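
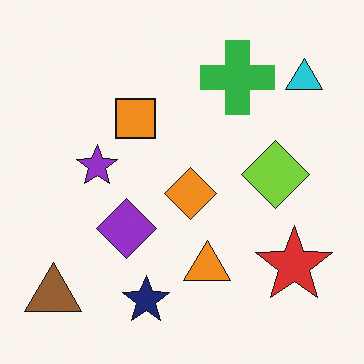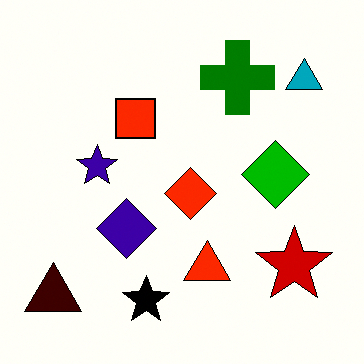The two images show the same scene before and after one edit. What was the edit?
This is the original image given much higher contrast.

Tones are pushed away from mid-grey across the whole image — a global contrast change.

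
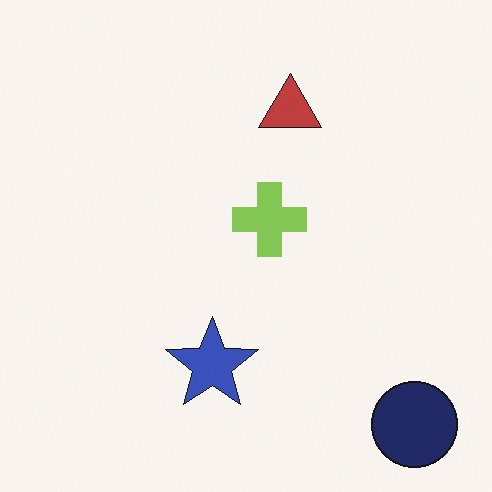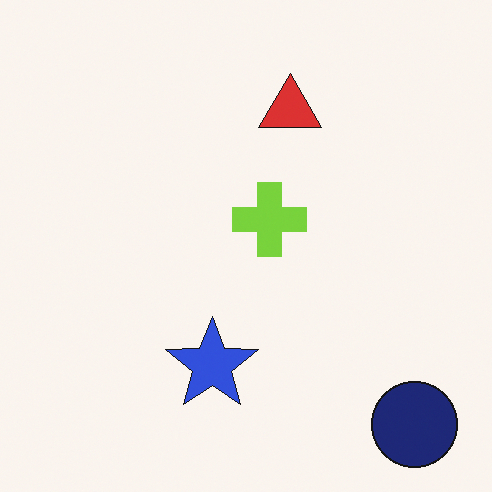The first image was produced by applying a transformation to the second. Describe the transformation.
It was slightly desaturated.

All colors are more muted and greyish — a global saturation change.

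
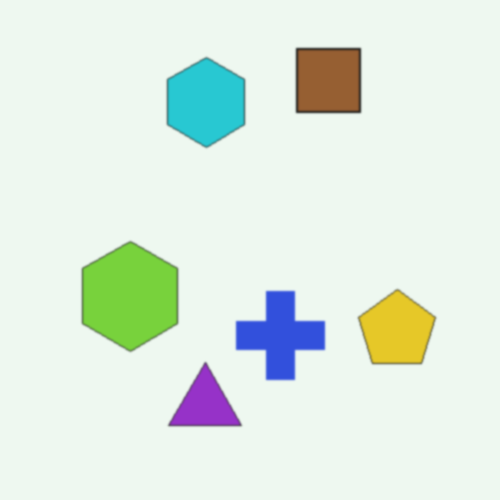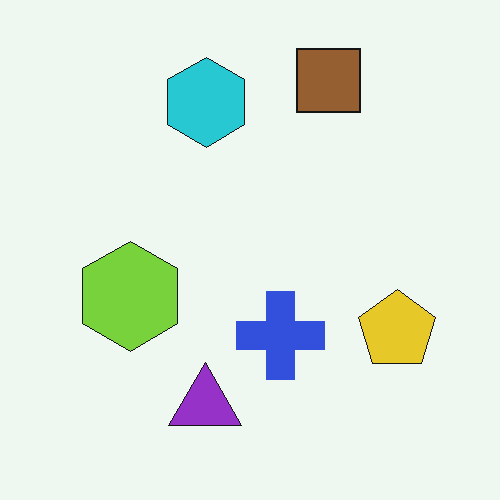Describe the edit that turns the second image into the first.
Given a subtle gaussian blur.

Shape edges and outlines are uniformly softened across the whole image.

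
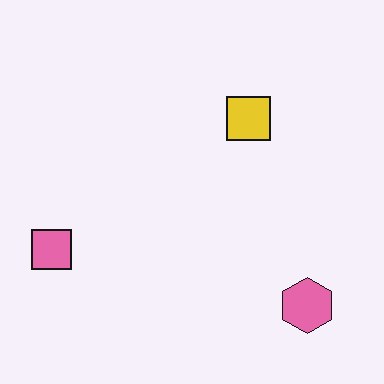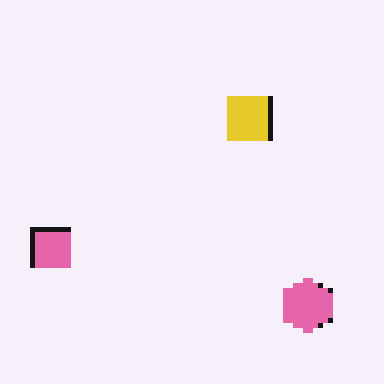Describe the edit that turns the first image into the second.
It was mildly pixelated.

Shapes are reduced to large square blocks; fine edges and outlines are lost — a downscale-then-upscale (mosaic) effect.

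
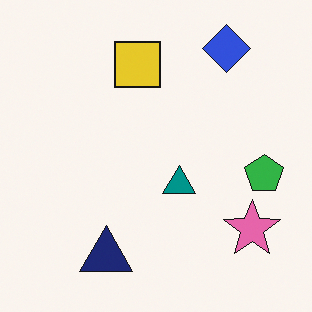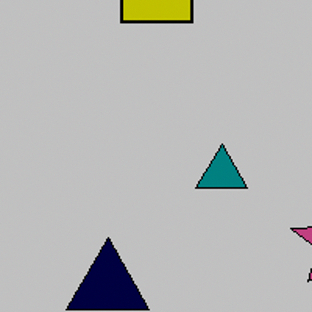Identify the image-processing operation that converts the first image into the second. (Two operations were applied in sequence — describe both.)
It was aggressively posterized, then cropped slightly and scaled back up.

Each flat color has snapped to a coarser quantized level — most visibly, the near-white background has dropped to a flat grey. The visible shapes are larger and the field of view is narrower; shapes near the original edges may be partly or wholly outside the frame — a crop-and-rescale.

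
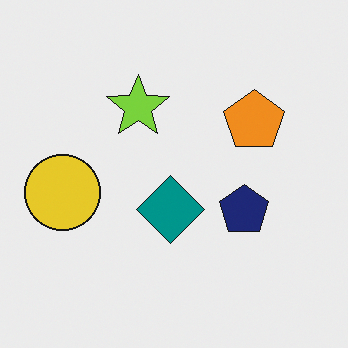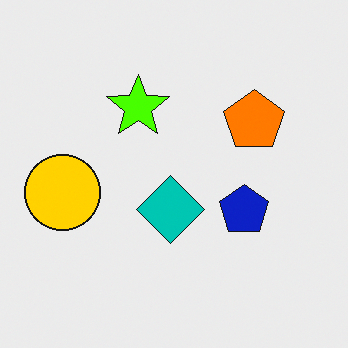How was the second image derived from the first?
This is the original image heavily oversaturated.

All colors are more vivid — a global saturation change.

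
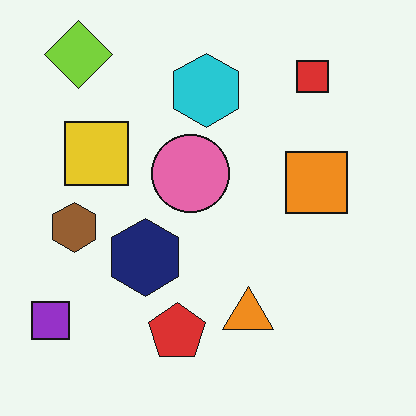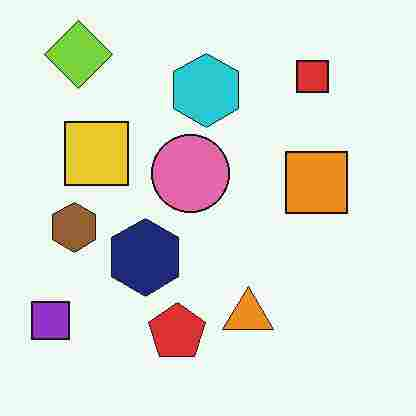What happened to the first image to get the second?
The transformation is: heavily JPEG-compressed with obvious blocking artifacts.

Blocky 8×8 compression artifacts appear around shape edges and the flat background shows ringing — characteristic JPEG degradation.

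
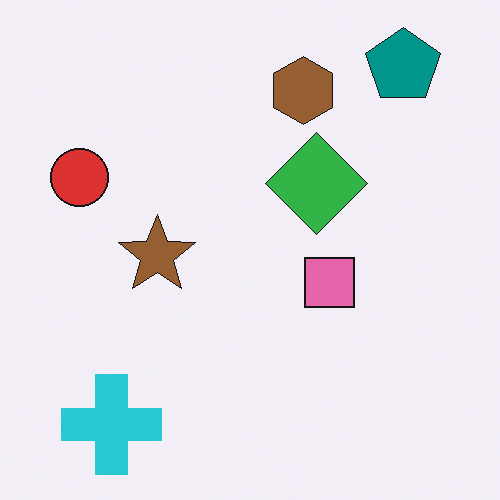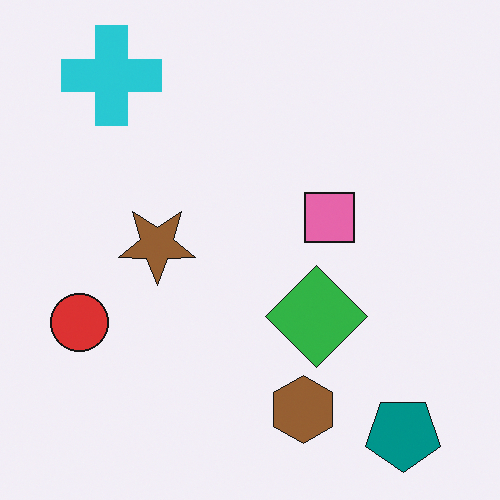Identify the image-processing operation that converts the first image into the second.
This is the original image flipped vertically (top ↔ bottom).

The teal pentagon is in the top-right of the first image and the bottom-right of the second — shapes on opposite sides of the horizontal midline have swapped in a mirror flip.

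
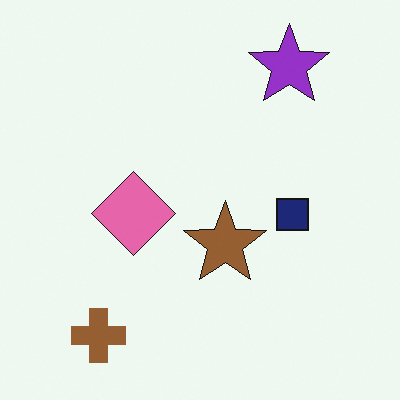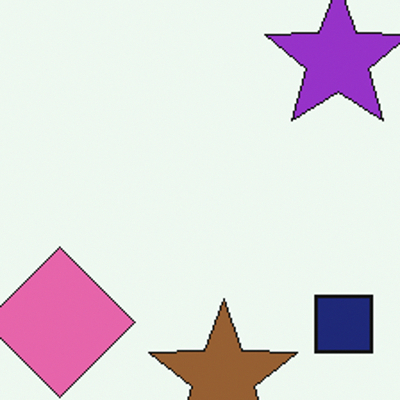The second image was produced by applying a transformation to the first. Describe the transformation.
Cropped tightly and scaled back up.

The visible shapes are larger and the field of view is narrower; shapes near the original edges may be partly or wholly outside the frame — a crop-and-rescale.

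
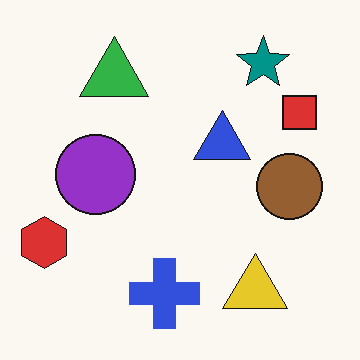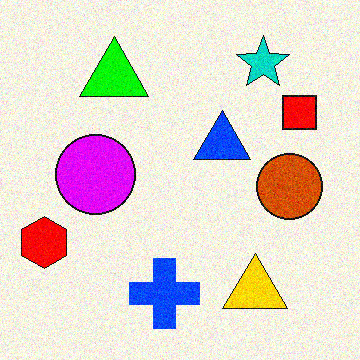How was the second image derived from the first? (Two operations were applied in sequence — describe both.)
The image was made much more vivid (saturation change), then degraded with moderate additive noise.

All colors are more vivid — a global saturation change. Random speckle covers the whole image, including the flat background.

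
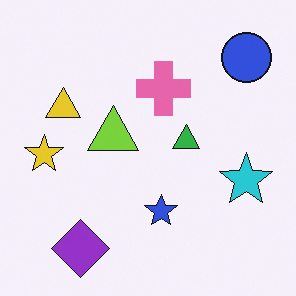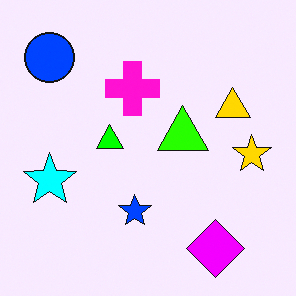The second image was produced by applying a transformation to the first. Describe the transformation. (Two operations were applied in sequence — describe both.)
It was heavily oversaturated, then flipped horizontally (left ↔ right).

All colors are more vivid — a global saturation change. The yellow star is in the left of the first image and the right of the second — shapes on opposite sides of the vertical midline have swapped in a mirror flip.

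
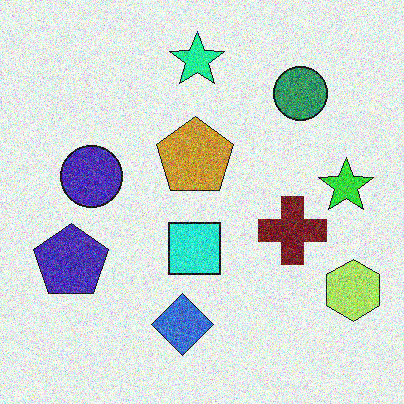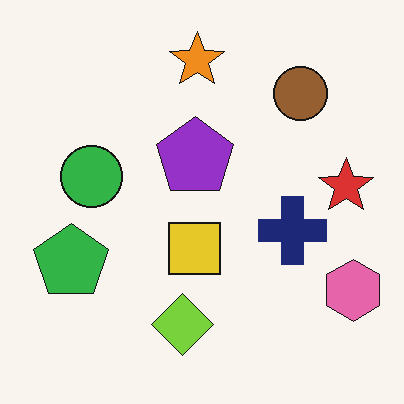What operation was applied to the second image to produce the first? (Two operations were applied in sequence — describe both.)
The image was hue-shifted through roughly a third of the color wheel, then degraded with a thick layer of grain.

Every shape's color has rotated by the same amount around the hue wheel — a uniform hue shift. Random speckle covers the whole image, including the flat background.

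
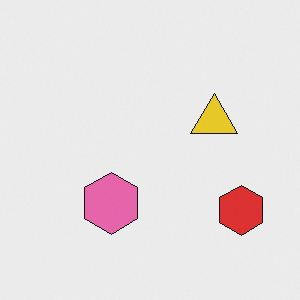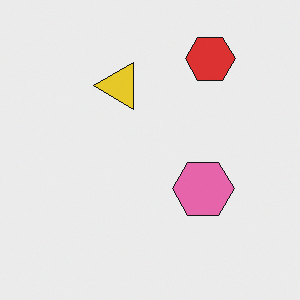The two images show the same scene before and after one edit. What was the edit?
It was rotated 90° counter-clockwise.

The red hexagon sits in the bottom-right of the first image and the top-right of the second — consistent with a whole-image 90° counter-clockwise rotation.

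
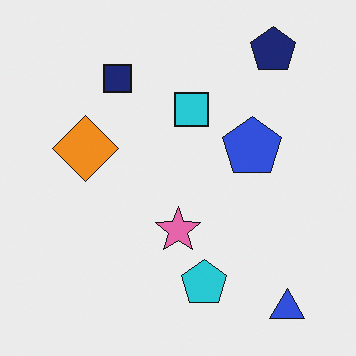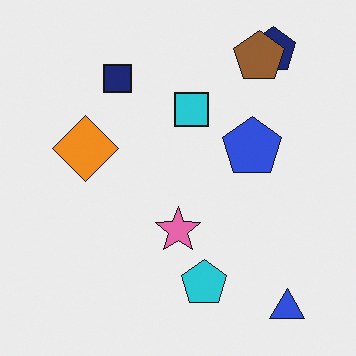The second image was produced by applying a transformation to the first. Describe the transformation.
The image was overlaid with an additional brown pentagon.

A brown pentagon appears in the second image that is absent from the first.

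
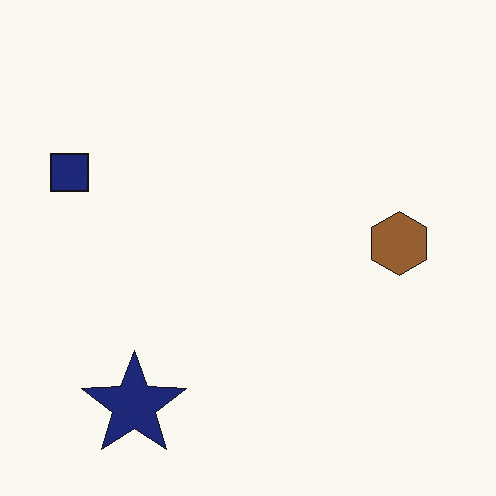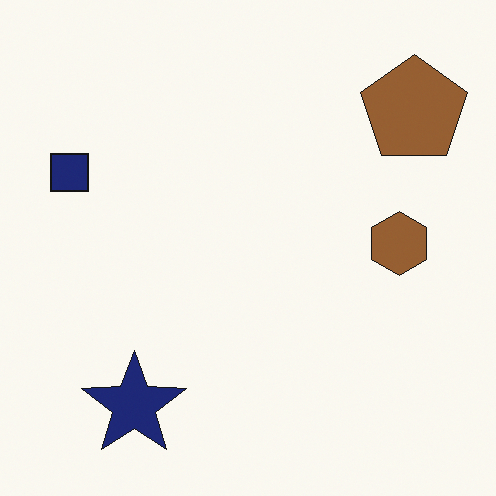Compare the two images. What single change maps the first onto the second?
The transformation is: overlaid with an additional brown pentagon.

A brown pentagon appears in the second image that is absent from the first.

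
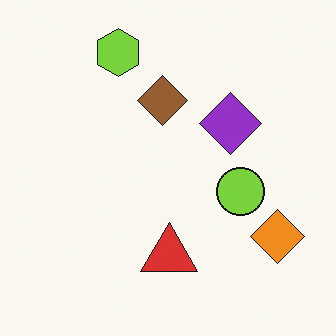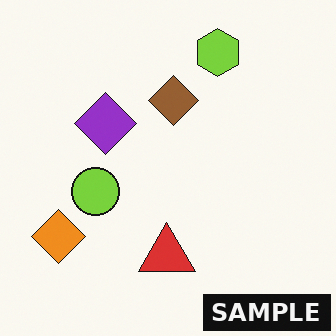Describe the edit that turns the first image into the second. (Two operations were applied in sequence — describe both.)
The image was flipped horizontally (left ↔ right), then watermarked with the text "SAMPLE" in the lower-right corner.

The orange diamond is in the bottom-right of the first image and the bottom-left of the second — shapes on opposite sides of the vertical midline have swapped in a mirror flip. A dark label reading "SAMPLE" appears in the lower-right corner.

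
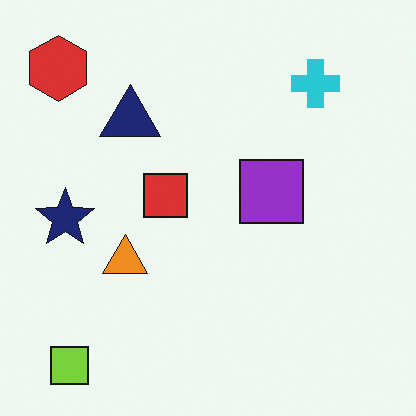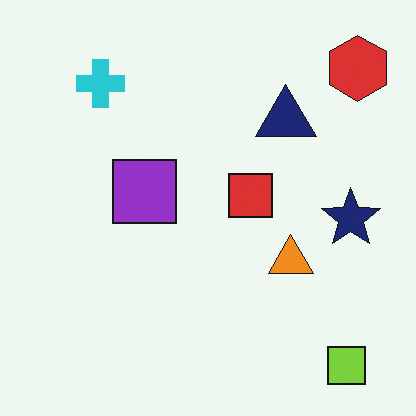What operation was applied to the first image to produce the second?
The image was flipped horizontally (left ↔ right).

The red hexagon is in the top-left of the first image and the top-right of the second — shapes on opposite sides of the vertical midline have swapped in a mirror flip.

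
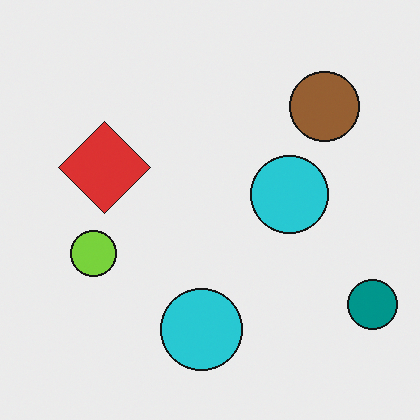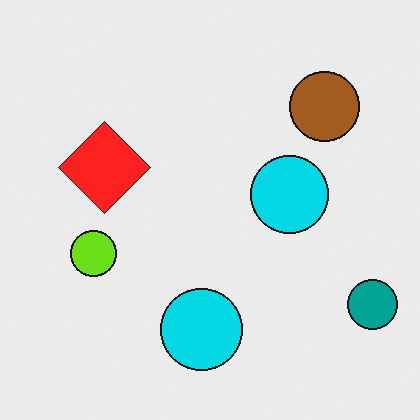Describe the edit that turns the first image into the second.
The second image is the first slightly oversaturated.

All colors are more vivid — a global saturation change.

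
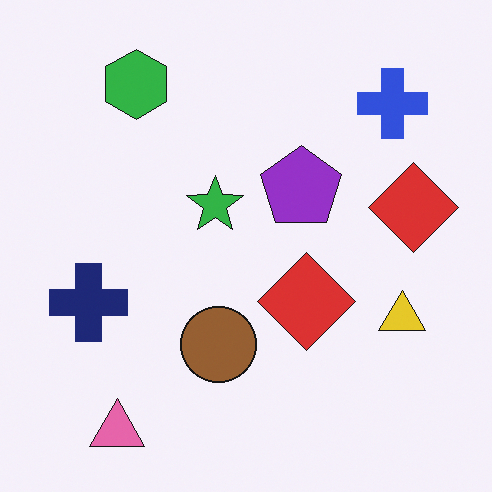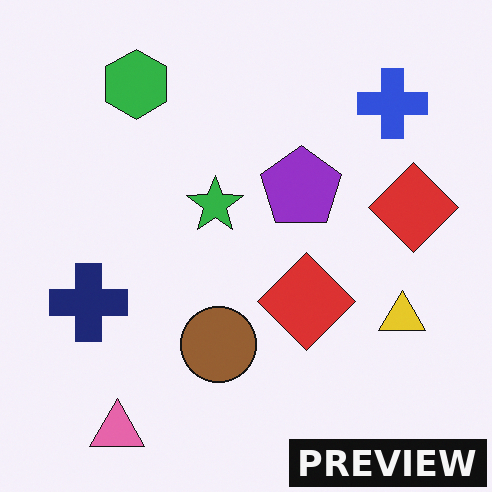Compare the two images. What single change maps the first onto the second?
The image was watermarked with the text "PREVIEW" in the lower-right corner.

A dark label reading "PREVIEW" appears in the lower-right corner.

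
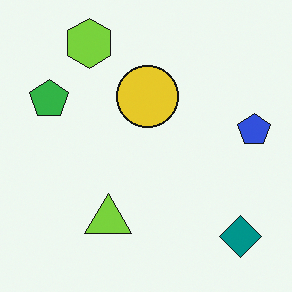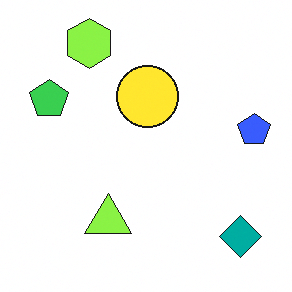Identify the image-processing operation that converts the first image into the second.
The image was slightly brightened.

Every pixel — background and shapes alike — is uniformly brightened.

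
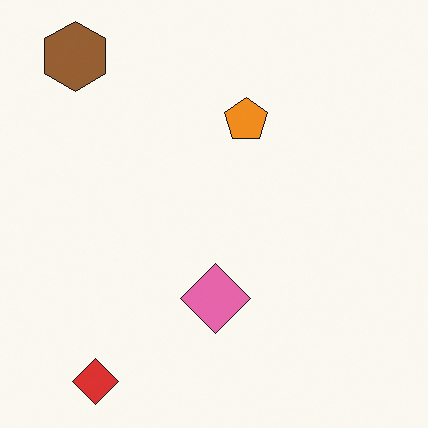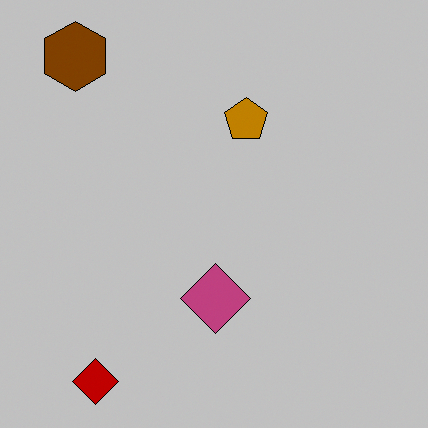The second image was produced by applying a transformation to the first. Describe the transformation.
This is the original image heavily posterized to just a handful of flat colors.

Each flat color has snapped to a coarser quantized level — most visibly, the near-white background has dropped to a flat grey.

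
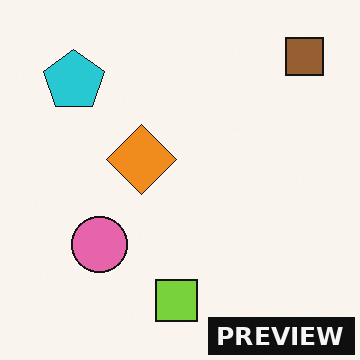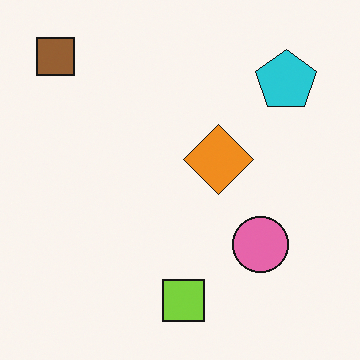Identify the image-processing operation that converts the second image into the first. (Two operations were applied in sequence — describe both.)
The first image is the second flipped horizontally (left ↔ right), then watermarked with the text "PREVIEW" in the lower-right corner.

The brown square is in the top-left of the second image and the top-right of the first — shapes on opposite sides of the vertical midline have swapped in a mirror flip. A dark label reading "PREVIEW" appears in the lower-right corner.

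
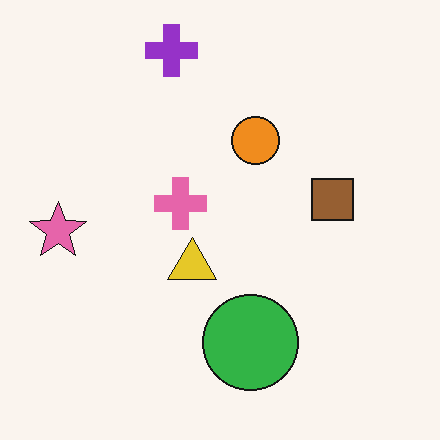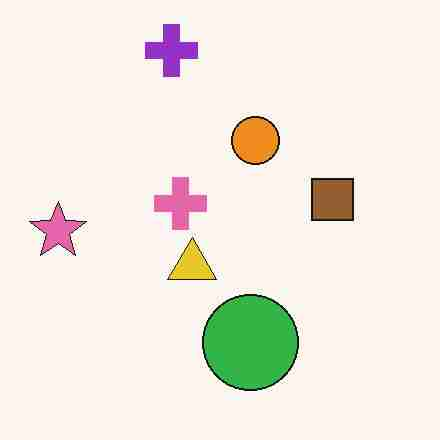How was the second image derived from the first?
This is the original image degraded with heavy JPEG compression.

Blocky 8×8 compression artifacts appear around shape edges and the flat background shows ringing — characteristic JPEG degradation.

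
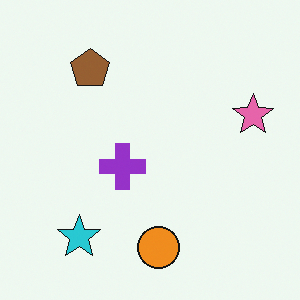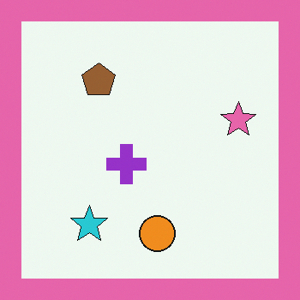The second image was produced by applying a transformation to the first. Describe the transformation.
The transformation is: framed with a pink border.

A solid pink frame runs around the edge of the second image, with the content slightly shrunk inside it.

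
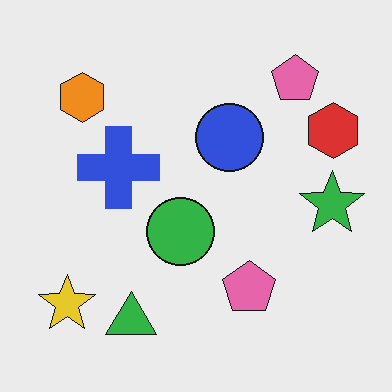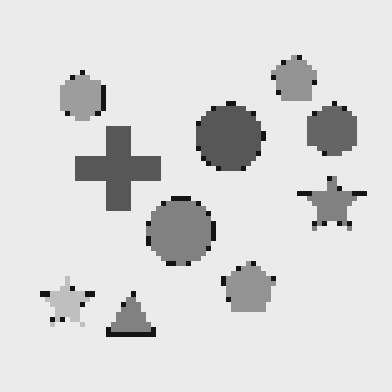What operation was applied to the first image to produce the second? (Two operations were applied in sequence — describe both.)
It was mildly pixelated, then converted to grayscale.

Shapes are reduced to large square blocks; fine edges and outlines are lost — a downscale-then-upscale (mosaic) effect. All color is removed — every shape is now a shade of grey.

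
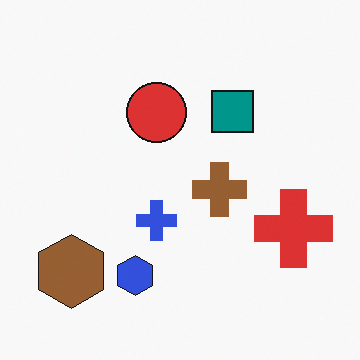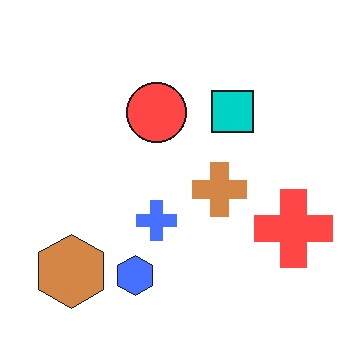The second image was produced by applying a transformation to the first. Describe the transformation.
This is the original image brightened a lot.

Every pixel — background and shapes alike — is uniformly brightened.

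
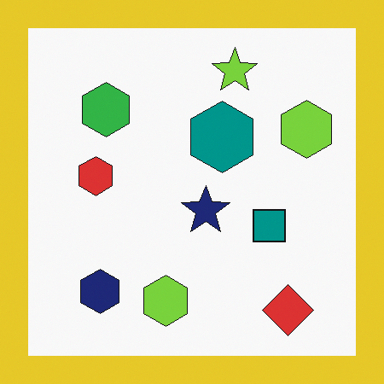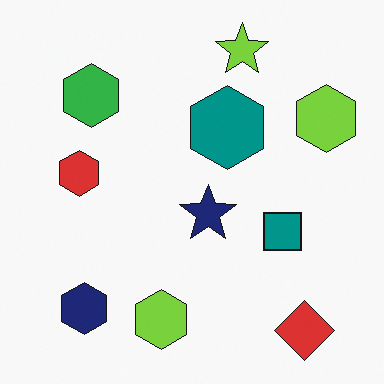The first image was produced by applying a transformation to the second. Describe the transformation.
The first image is the second framed with a yellow border.

A solid yellow frame runs around the edge of the first image, with the content slightly shrunk inside it.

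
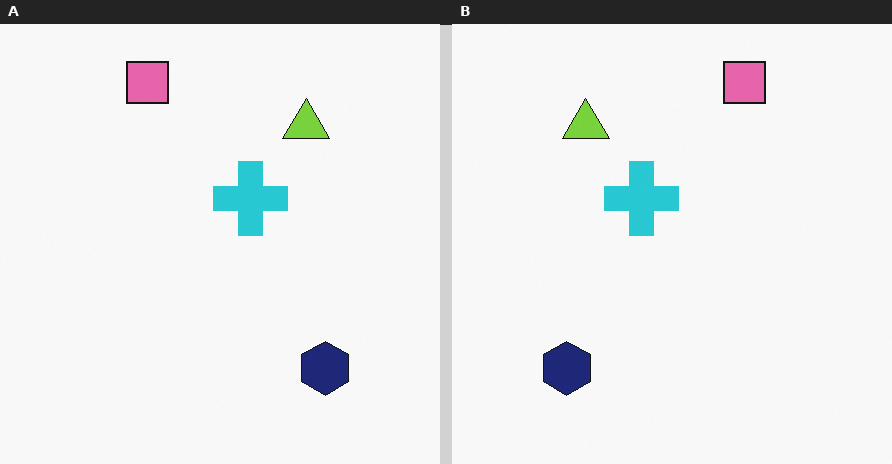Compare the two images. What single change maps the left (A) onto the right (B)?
It was flipped horizontally (left ↔ right).

The navy hexagon is in the bottom-right of the left (A) image and the bottom-left of the right (B) — shapes on opposite sides of the vertical midline have swapped in a mirror flip.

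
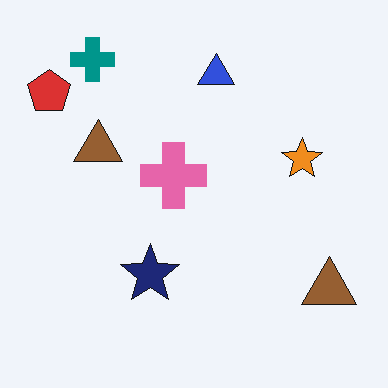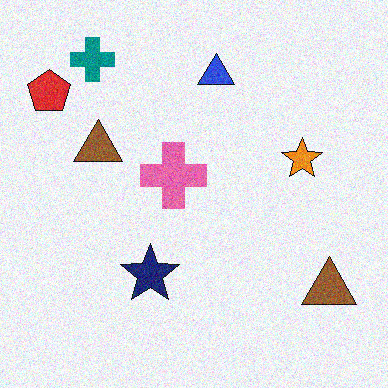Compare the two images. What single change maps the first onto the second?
The image was degraded with moderate additive noise.

Random speckle covers the whole image, including the flat background.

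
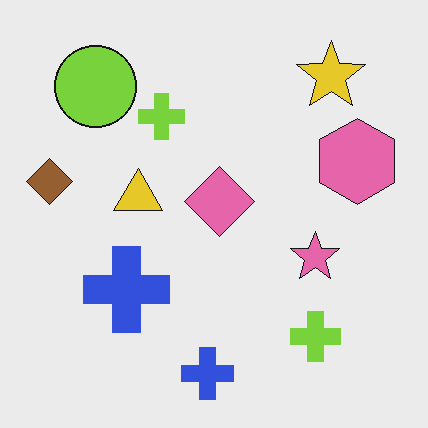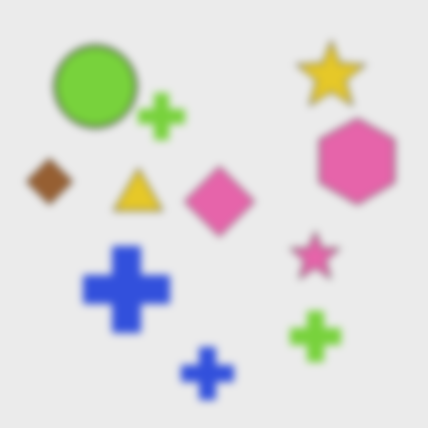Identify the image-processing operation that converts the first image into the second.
The second image is the first noticeably gaussian-blurred.

Shape edges and outlines are uniformly softened across the whole image.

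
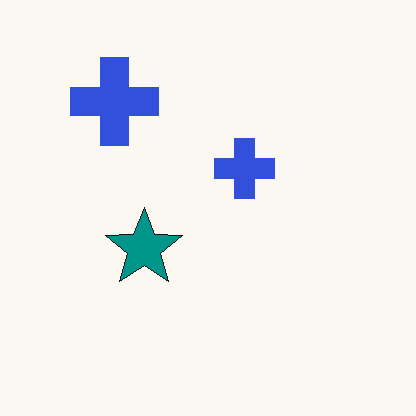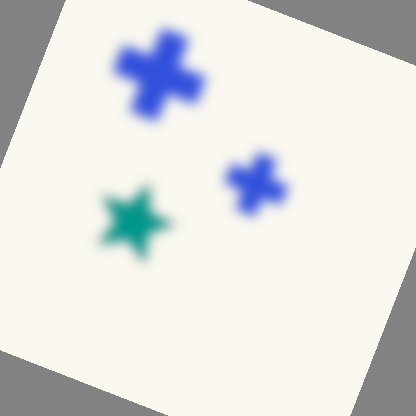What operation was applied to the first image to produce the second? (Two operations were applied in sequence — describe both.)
The image was heavily blurred, then rotated clockwise by a moderate amount.

Shape edges and outlines are uniformly softened across the whole image. Every shape is tilted by the same angle and the image corners show triangular fill wedges — a whole-image rotation by a non-right angle.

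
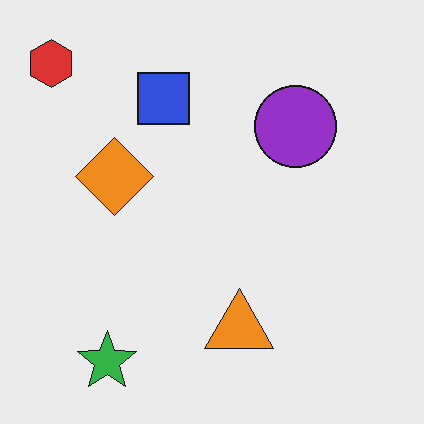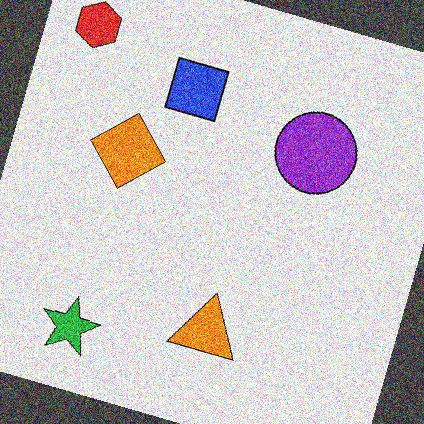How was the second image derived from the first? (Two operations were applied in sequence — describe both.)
The image was rotated clockwise by a moderate amount, then degraded with strong gaussian noise.

Every shape is tilted by the same angle and the image corners show triangular fill wedges — a whole-image rotation by a non-right angle. Random speckle covers the whole image, including the flat background.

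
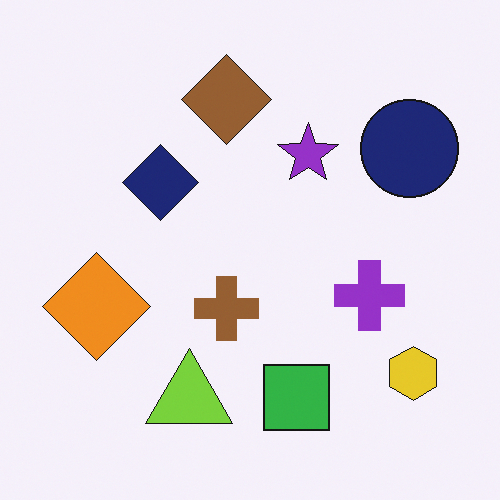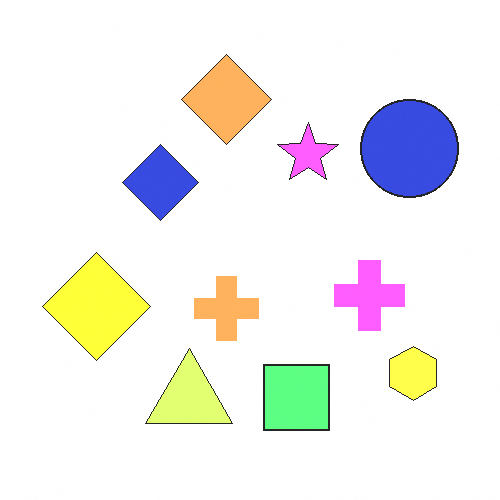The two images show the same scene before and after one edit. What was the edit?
The second image is the first brightened a lot.

Every pixel — background and shapes alike — is uniformly brightened.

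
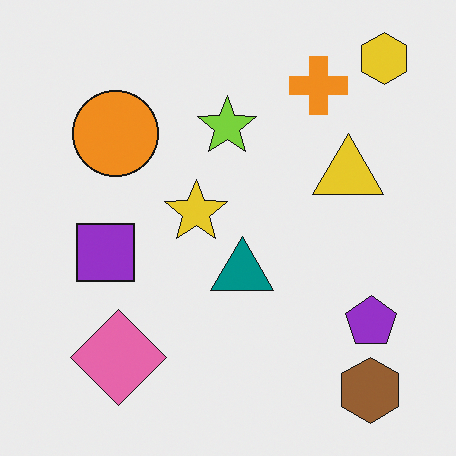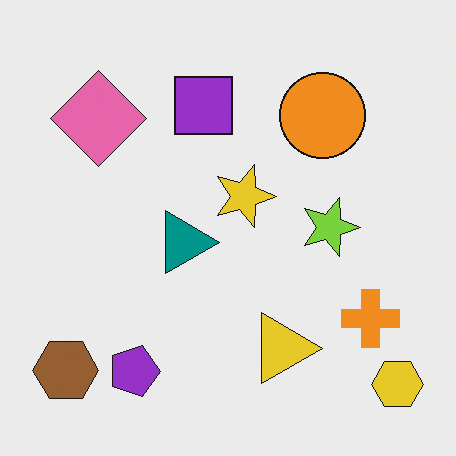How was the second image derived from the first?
Rotated 90° clockwise.

The yellow hexagon sits in the top-right of the first image and the bottom-right of the second — consistent with a whole-image 90° clockwise rotation.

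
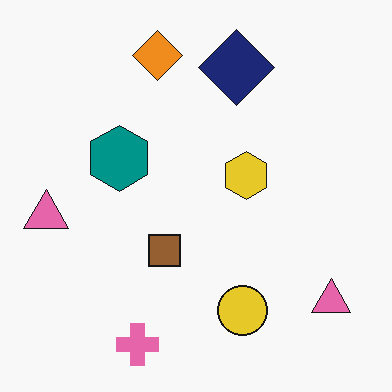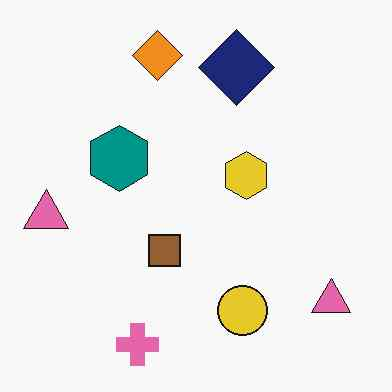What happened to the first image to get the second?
This is the original image JPEG-compressed with visible artifacts.

Blocky 8×8 compression artifacts appear around shape edges and the flat background shows ringing — characteristic JPEG degradation.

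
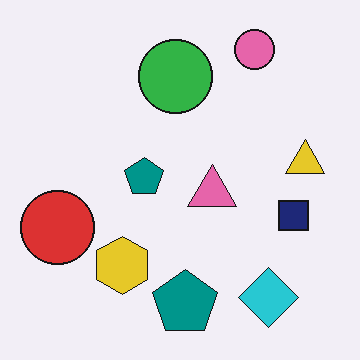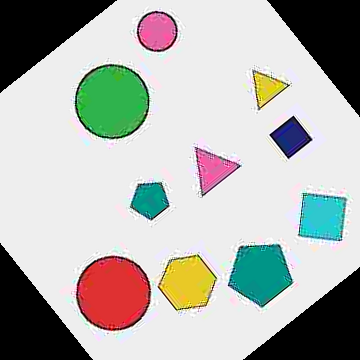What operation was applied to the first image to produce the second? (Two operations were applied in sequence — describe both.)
The transformation is: heavily JPEG-compressed with obvious blocking artifacts, then rotated counter-clockwise by a large amount — several tens of degrees.

Blocky 8×8 compression artifacts appear around shape edges and the flat background shows ringing — characteristic JPEG degradation. Every shape is tilted by the same angle and the image corners show triangular fill wedges — a whole-image rotation by a non-right angle.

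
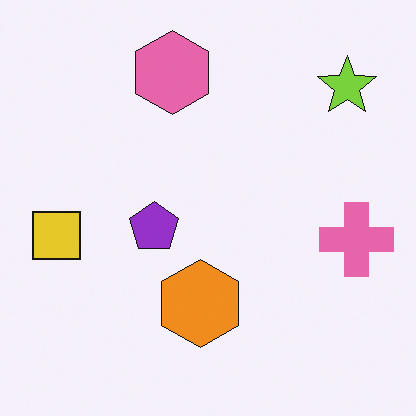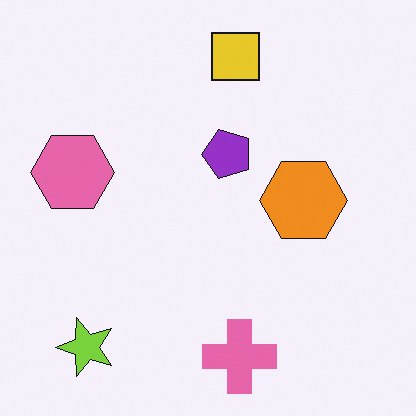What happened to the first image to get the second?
It was transposed (reflected across the top-left ↔ bottom-right diagonal).

Shapes have swapped their row and column positions — what was in the top-right is now in the bottom-left — a diagonal reflection.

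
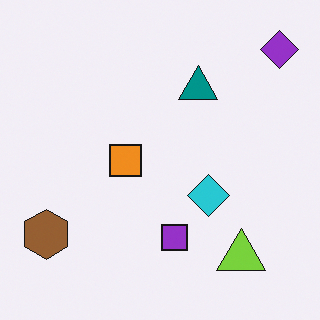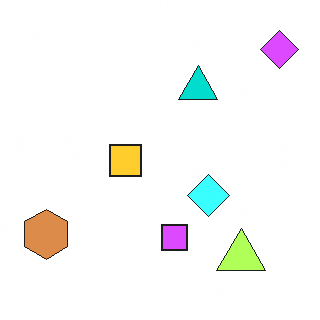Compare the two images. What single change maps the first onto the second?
It was brightened a lot.

Every pixel — background and shapes alike — is uniformly brightened.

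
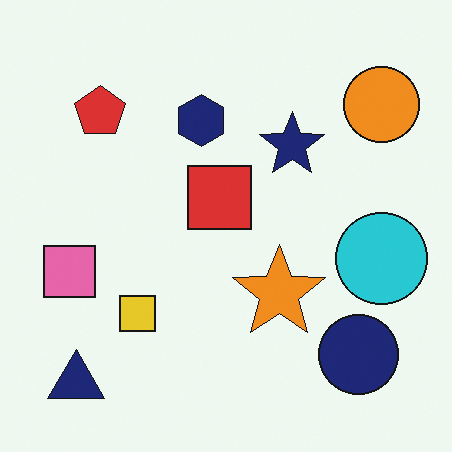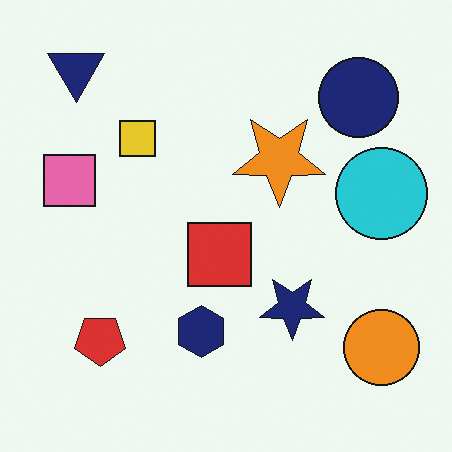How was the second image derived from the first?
This is the original image flipped vertically (top ↔ bottom).

The navy triangle is in the bottom-left of the first image and the top-left of the second — shapes on opposite sides of the horizontal midline have swapped in a mirror flip.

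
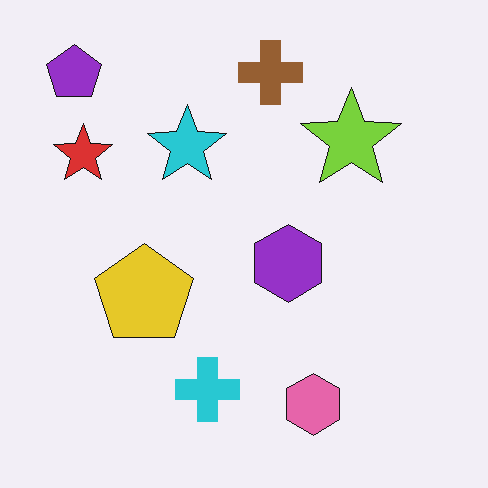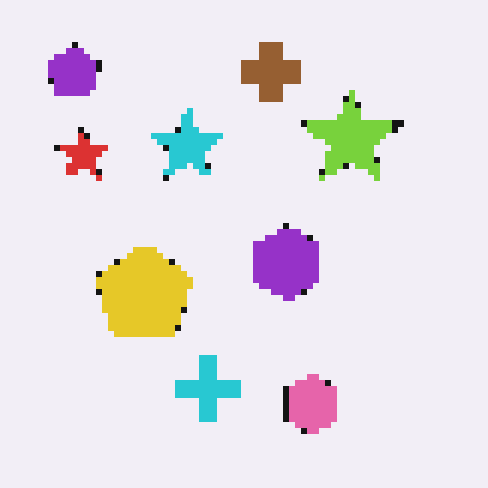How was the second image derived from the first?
It was pixelated into visible square blocks.

Shapes are reduced to large square blocks; fine edges and outlines are lost — a downscale-then-upscale (mosaic) effect.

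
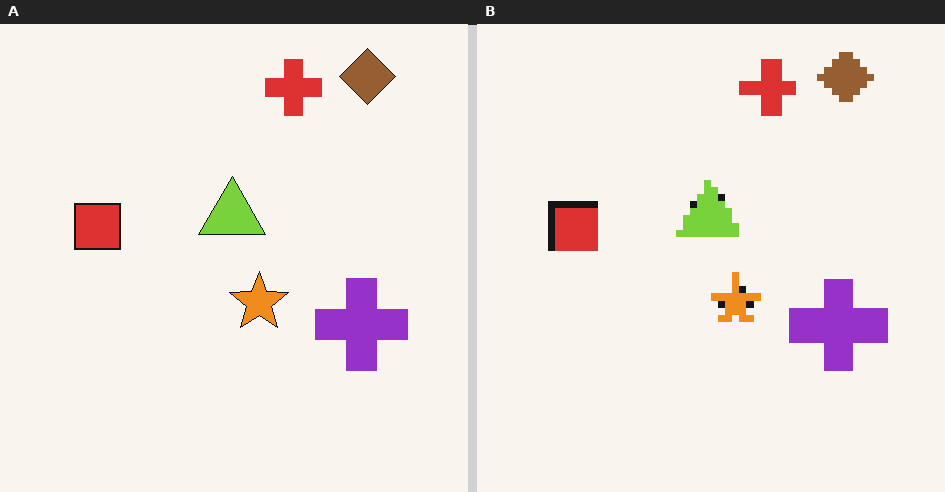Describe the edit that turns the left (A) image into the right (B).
Moderately pixelated.

Shapes are reduced to large square blocks; fine edges and outlines are lost — a downscale-then-upscale (mosaic) effect.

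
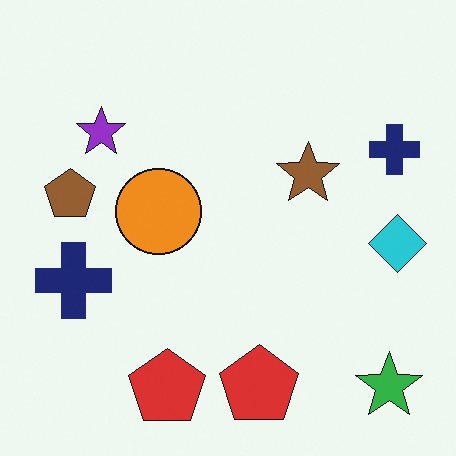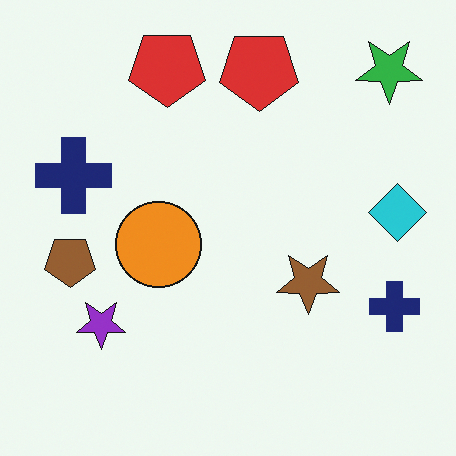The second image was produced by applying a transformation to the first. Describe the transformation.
It was flipped vertically (top ↔ bottom).

The green star is in the bottom-right of the first image and the top-right of the second — shapes on opposite sides of the horizontal midline have swapped in a mirror flip.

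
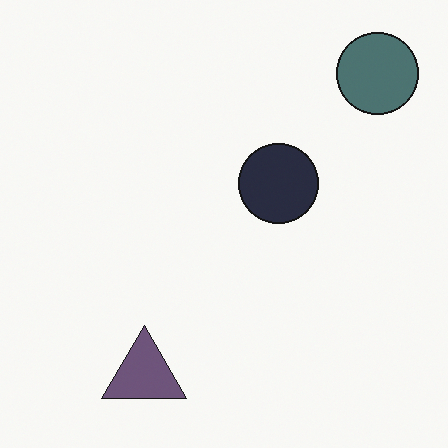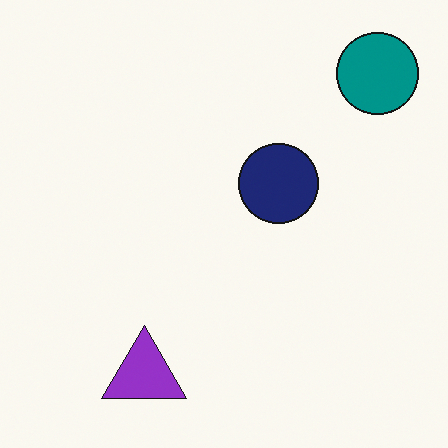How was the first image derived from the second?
Heavily desaturated.

All colors are more muted and greyish — a global saturation change.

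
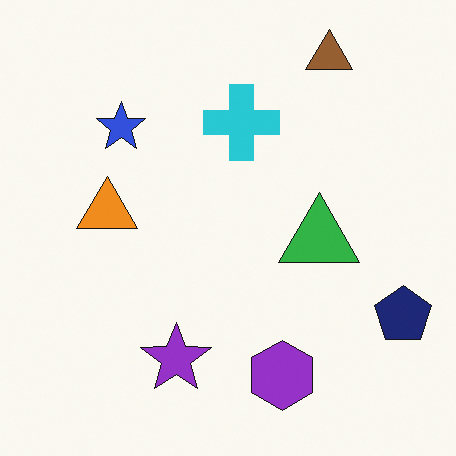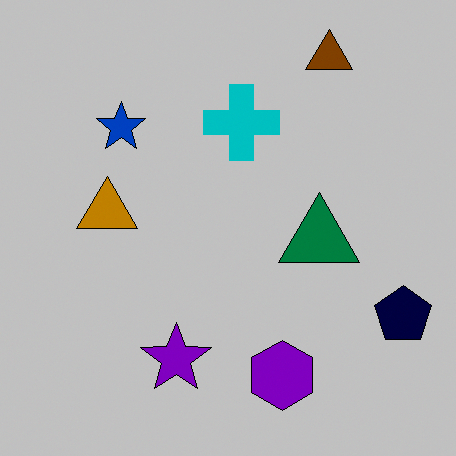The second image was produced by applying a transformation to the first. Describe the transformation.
This is the original image heavily posterized to just a handful of flat colors.

Each flat color has snapped to a coarser quantized level — most visibly, the near-white background has dropped to a flat grey.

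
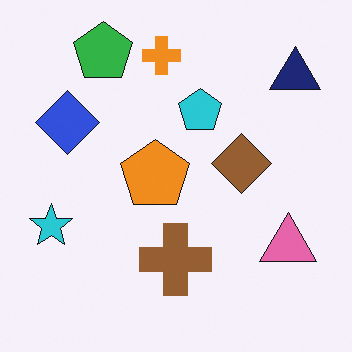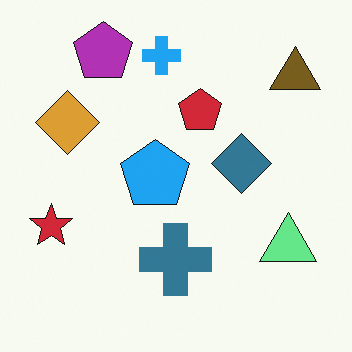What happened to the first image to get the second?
The second image is the first hue-shifted by a large amount.

Every shape's color has rotated by the same amount around the hue wheel — a uniform hue shift.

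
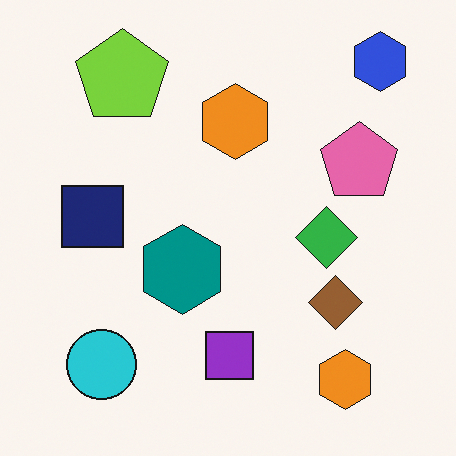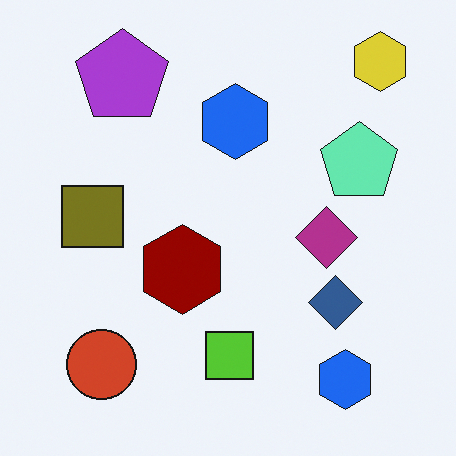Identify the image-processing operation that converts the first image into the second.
It was hue-shifted by a large amount.

Every shape's color has rotated by the same amount around the hue wheel — a uniform hue shift.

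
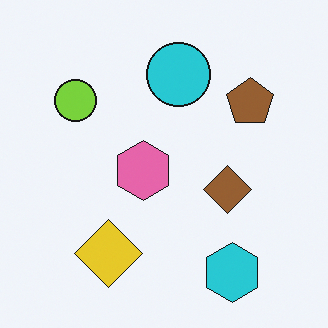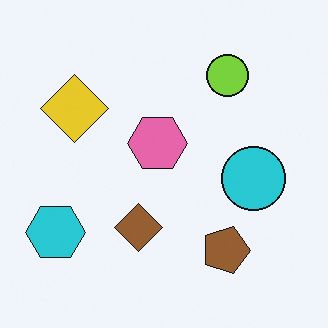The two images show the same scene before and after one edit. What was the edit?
The second image is the first rotated 90° clockwise.

The cyan hexagon sits in the bottom-right of the first image and the bottom-left of the second — consistent with a whole-image 90° clockwise rotation.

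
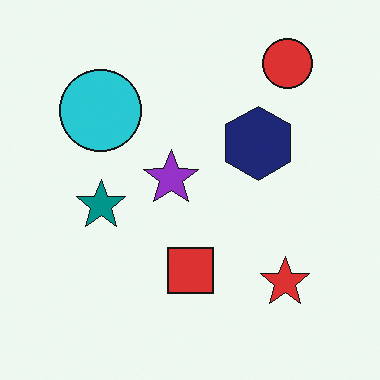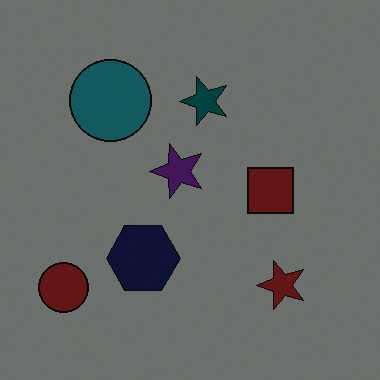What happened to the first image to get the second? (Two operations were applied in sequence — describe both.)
Transposed (reflected across the top-left ↔ bottom-right diagonal), then darkened a lot.

Shapes have swapped their row and column positions — what was in the top-right is now in the bottom-left — a diagonal reflection. Every pixel — background and shapes alike — is uniformly darkened.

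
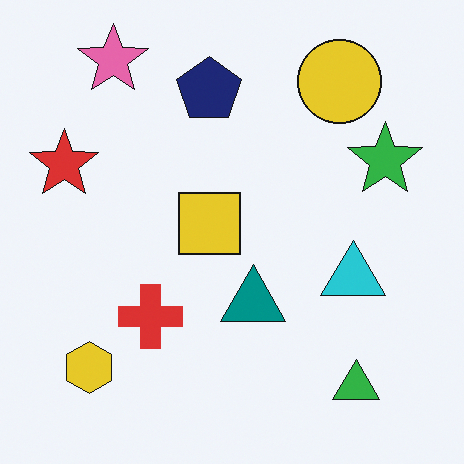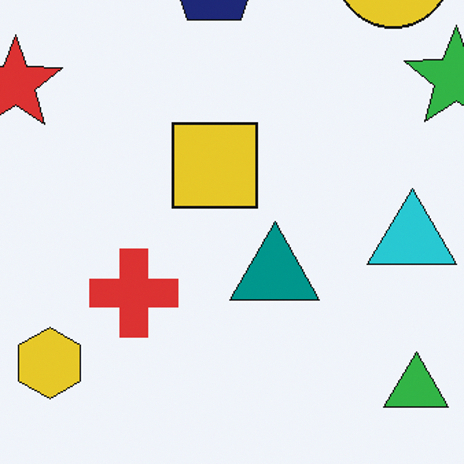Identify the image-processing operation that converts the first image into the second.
The image was cropped to a modestly smaller region and rescaled.

The visible shapes are larger and the field of view is narrower; shapes near the original edges may be partly or wholly outside the frame — a crop-and-rescale.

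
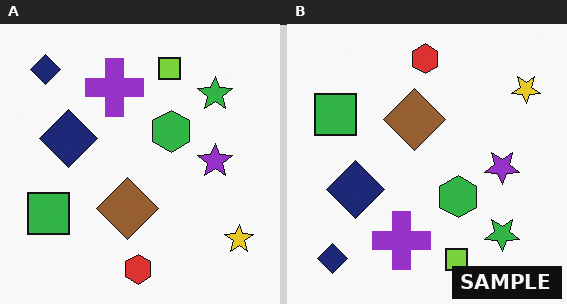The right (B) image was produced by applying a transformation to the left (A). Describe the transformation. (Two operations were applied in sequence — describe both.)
The image was flipped vertically (top ↔ bottom), then watermarked with the text "SAMPLE" in the lower-right corner.

The red hexagon is in the bottom of the left (A) image and the top of the right (B) — shapes on opposite sides of the horizontal midline have swapped in a mirror flip. A dark label reading "SAMPLE" appears in the lower-right corner.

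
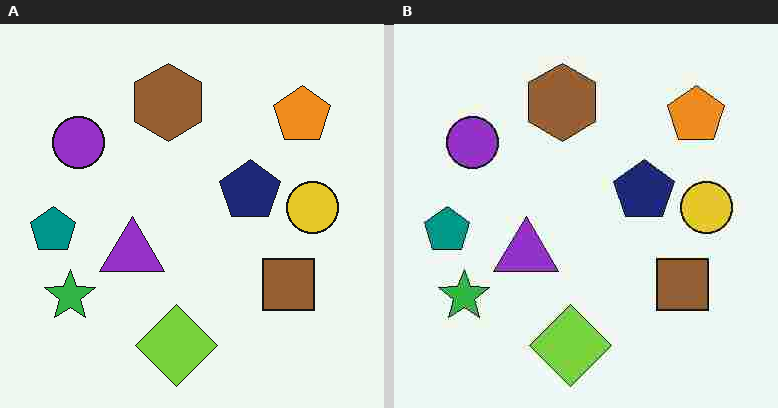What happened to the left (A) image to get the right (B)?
This is the original image heavily JPEG-compressed with obvious blocking artifacts.

Blocky 8×8 compression artifacts appear around shape edges and the flat background shows ringing — characteristic JPEG degradation.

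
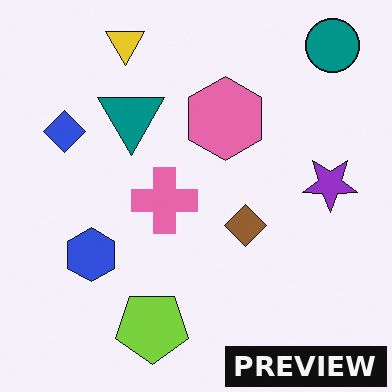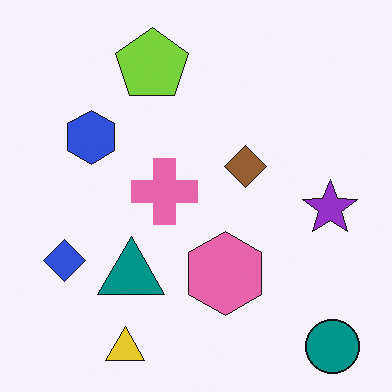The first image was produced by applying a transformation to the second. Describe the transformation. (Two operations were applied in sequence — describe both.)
The first image is the second flipped vertically (top ↔ bottom), then watermarked with the text "PREVIEW" in the lower-right corner.

The yellow triangle is in the bottom-left of the second image and the top-left of the first — shapes on opposite sides of the horizontal midline have swapped in a mirror flip. A dark label reading "PREVIEW" appears in the lower-right corner.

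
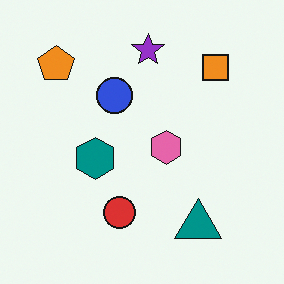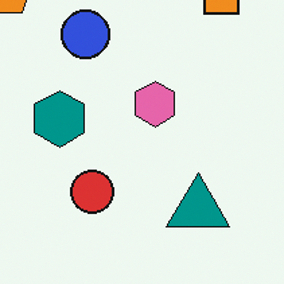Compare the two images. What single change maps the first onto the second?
The second image is the first cropped to a modestly smaller region and rescaled.

The visible shapes are larger and the field of view is narrower; shapes near the original edges may be partly or wholly outside the frame — a crop-and-rescale.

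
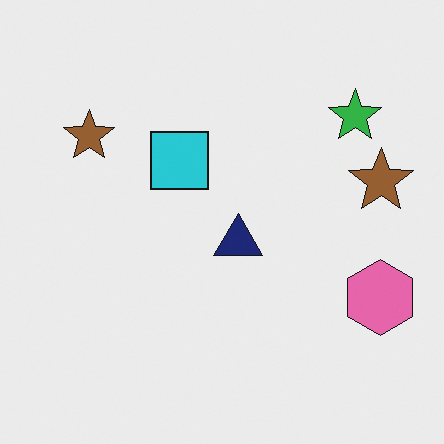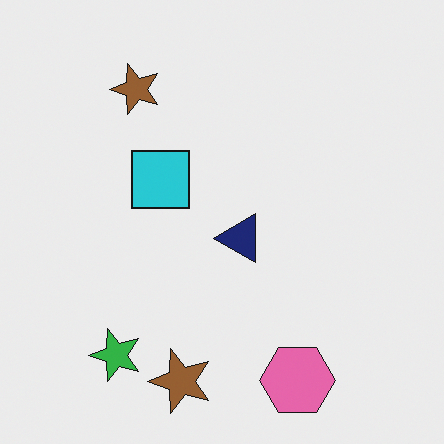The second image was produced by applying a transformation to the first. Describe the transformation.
It was transposed (reflected across the top-left ↔ bottom-right diagonal).

Shapes have swapped their row and column positions — what was in the top-right is now in the bottom-left — a diagonal reflection.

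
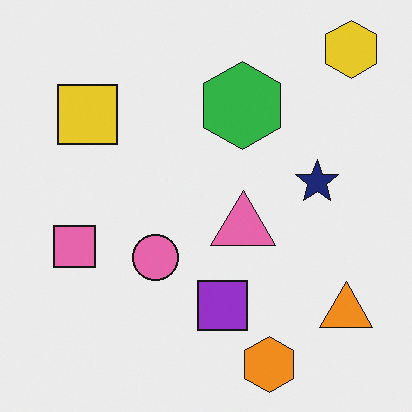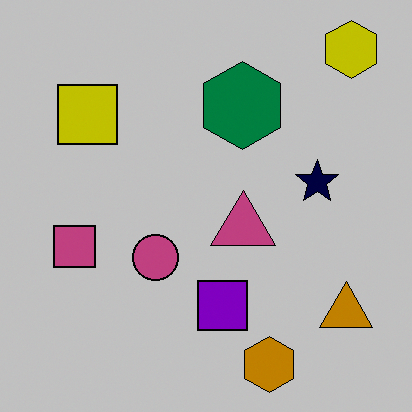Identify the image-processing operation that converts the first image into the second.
The image was aggressively posterized.

Each flat color has snapped to a coarser quantized level — most visibly, the near-white background has dropped to a flat grey.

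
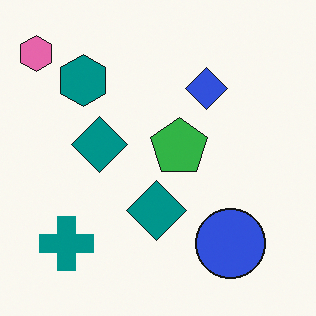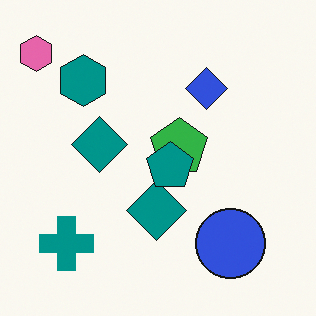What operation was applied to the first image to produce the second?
The second image is the first overlaid with an additional teal pentagon.

A teal pentagon appears in the second image that is absent from the first.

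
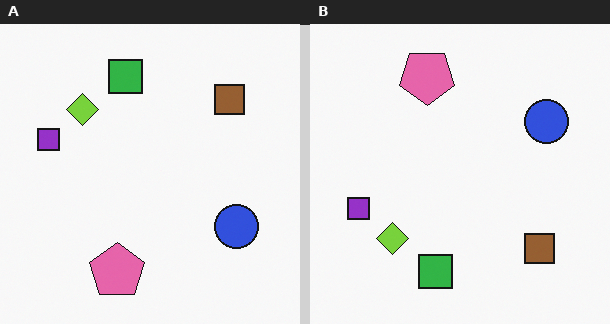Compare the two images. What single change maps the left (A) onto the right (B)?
It was flipped vertically (top ↔ bottom).

The green square is in the top of the left (A) image and the bottom of the right (B) — shapes on opposite sides of the horizontal midline have swapped in a mirror flip.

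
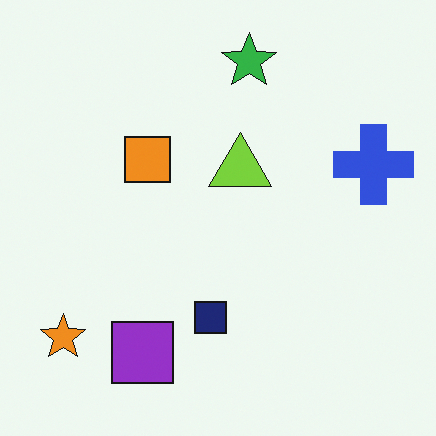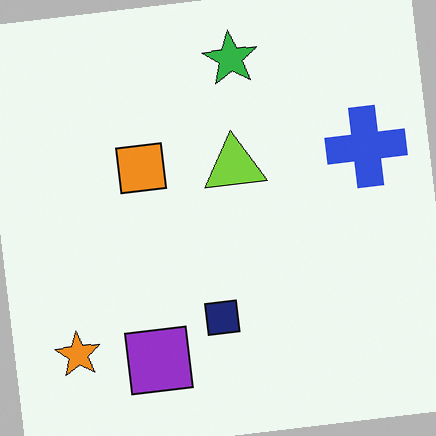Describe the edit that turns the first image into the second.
The second image is the first rotated counter-clockwise by a small amount.

Every shape is tilted by the same angle and the image corners show triangular fill wedges — a whole-image rotation by a non-right angle.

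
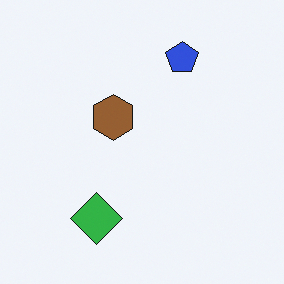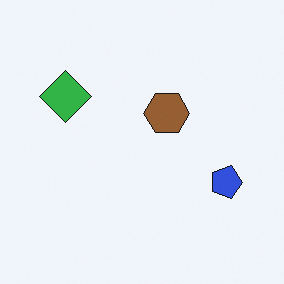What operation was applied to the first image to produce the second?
The image was rotated 90° clockwise.

The blue pentagon sits in the top of the first image and the right of the second — consistent with a whole-image 90° clockwise rotation.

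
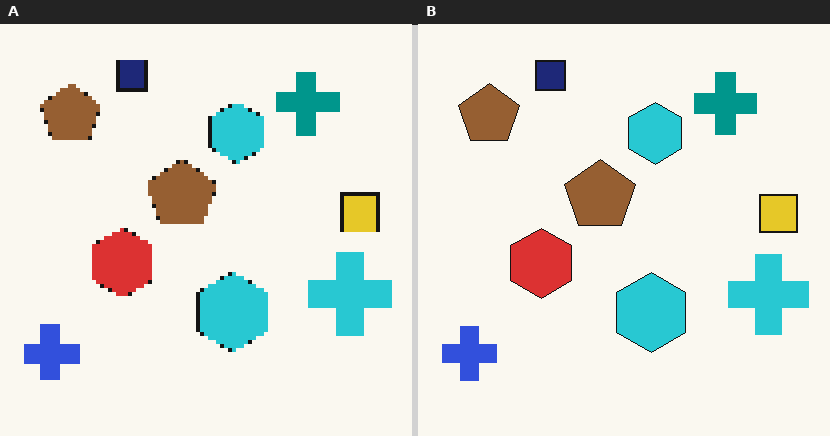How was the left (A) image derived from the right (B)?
It was mildly pixelated.

Shapes are reduced to large square blocks; fine edges and outlines are lost — a downscale-then-upscale (mosaic) effect.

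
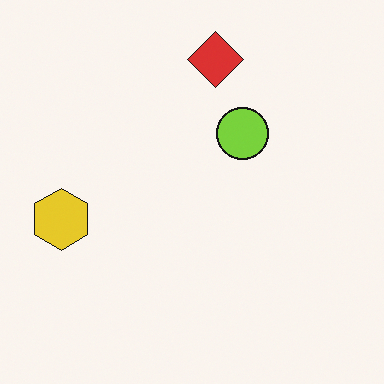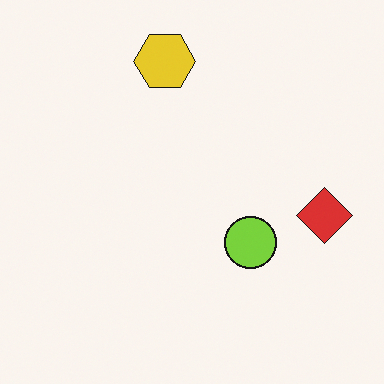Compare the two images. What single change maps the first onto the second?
The transformation is: rotated 90° clockwise.

The red diamond sits in the top of the first image and the right of the second — consistent with a whole-image 90° clockwise rotation.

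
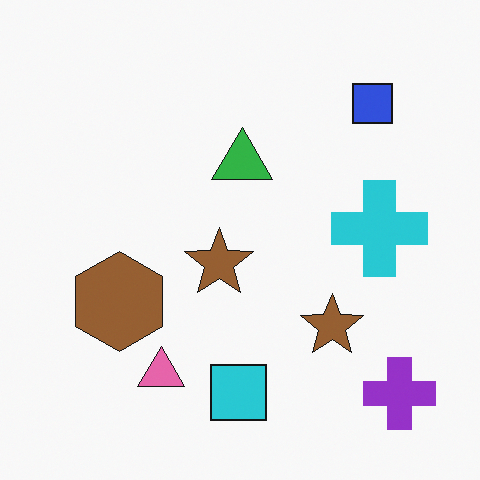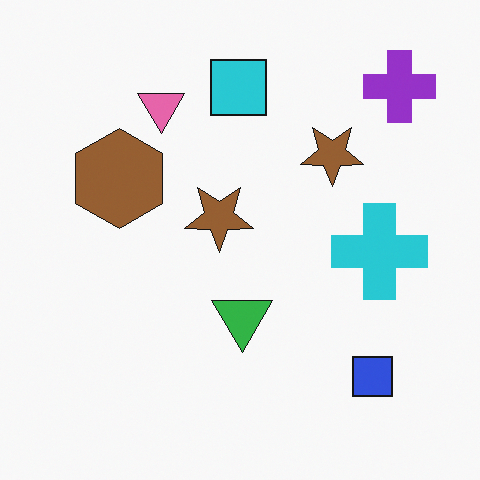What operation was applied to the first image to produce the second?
The transformation is: flipped vertically (top ↔ bottom).

The purple cross is in the bottom-right of the first image and the top-right of the second — shapes on opposite sides of the horizontal midline have swapped in a mirror flip.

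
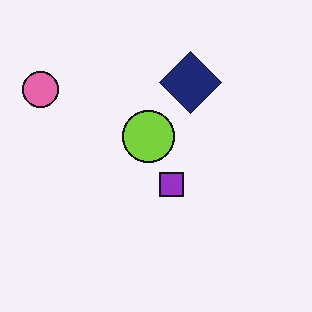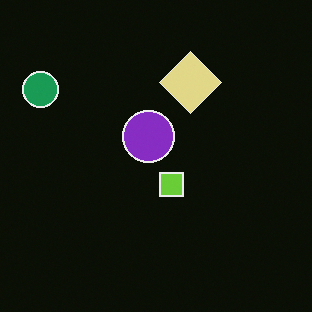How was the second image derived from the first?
This is the original image color-inverted (negative).

The light background has become dark and every shape's color is its complement — a photographic negative.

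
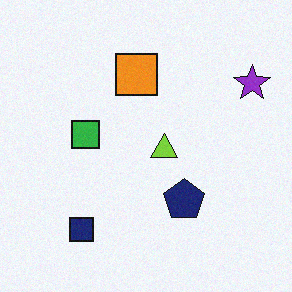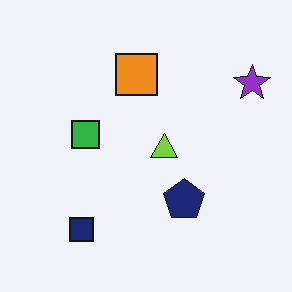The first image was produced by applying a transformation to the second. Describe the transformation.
Degraded with a light layer of grain.

Random speckle covers the whole image, including the flat background.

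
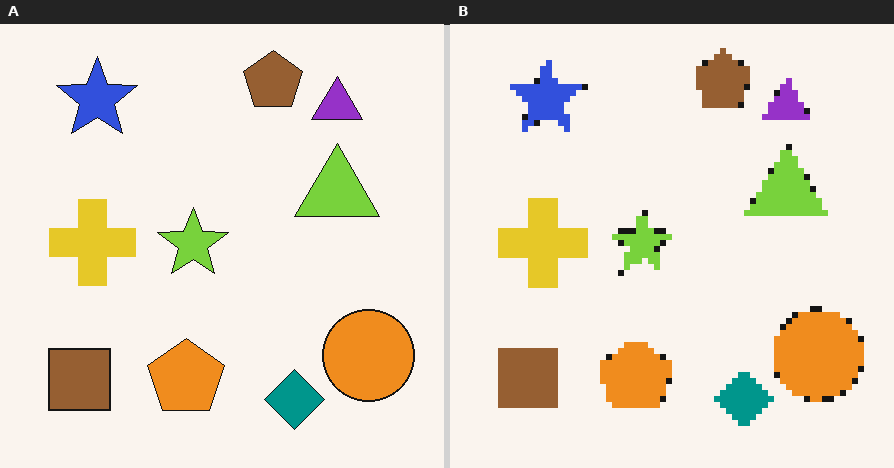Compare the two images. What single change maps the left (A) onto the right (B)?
Moderately pixelated.

Shapes are reduced to large square blocks; fine edges and outlines are lost — a downscale-then-upscale (mosaic) effect.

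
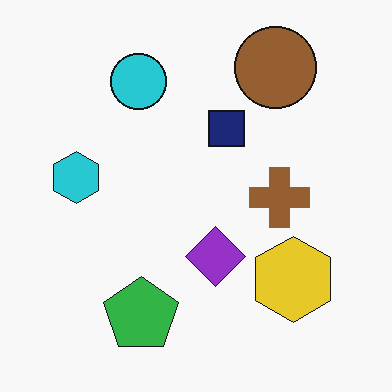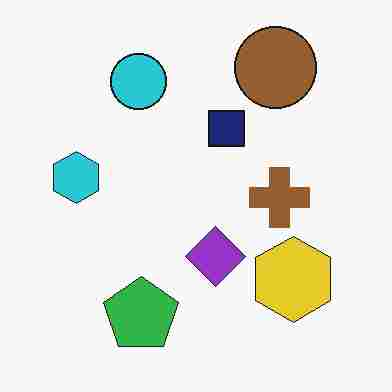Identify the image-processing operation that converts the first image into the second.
The transformation is: degraded with heavy JPEG compression.

Blocky 8×8 compression artifacts appear around shape edges and the flat background shows ringing — characteristic JPEG degradation.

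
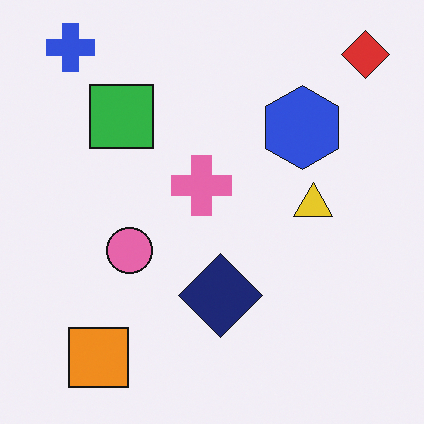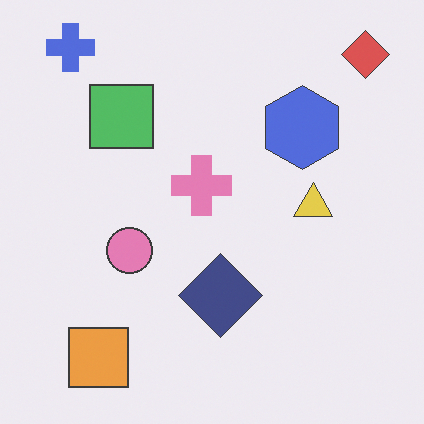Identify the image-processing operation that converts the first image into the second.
The transformation is: given slightly reduced contrast.

Tones are pushed toward mid-grey across the whole image — a global contrast change.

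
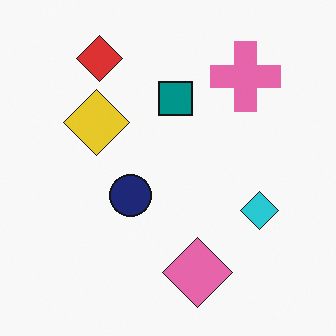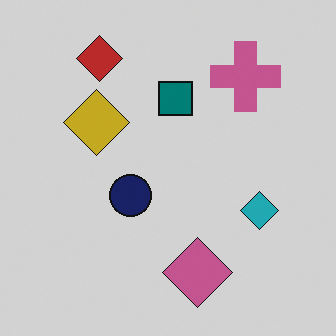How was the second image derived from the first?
The image was slightly darkened.

Every pixel — background and shapes alike — is uniformly darkened.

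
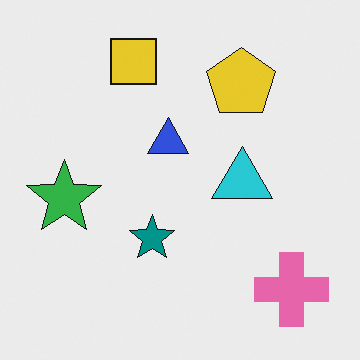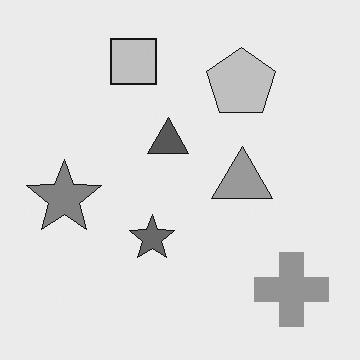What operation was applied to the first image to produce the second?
The second image is the first converted to grayscale.

All color is removed — every shape is now a shade of grey.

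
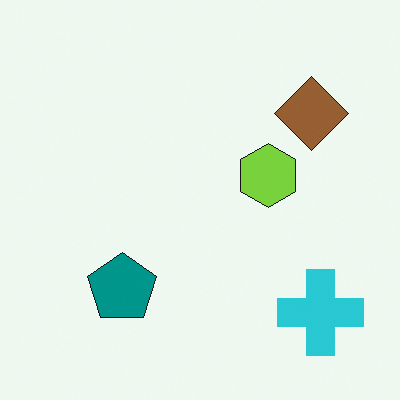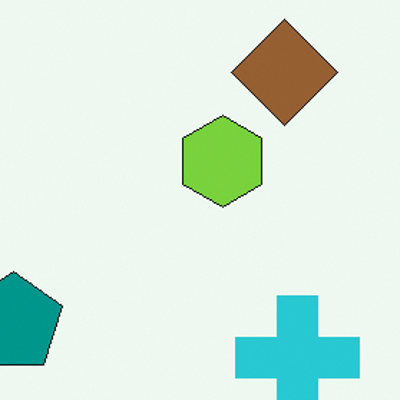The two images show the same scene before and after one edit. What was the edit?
The transformation is: cropped slightly and scaled back up.

The visible shapes are larger and the field of view is narrower; shapes near the original edges may be partly or wholly outside the frame — a crop-and-rescale.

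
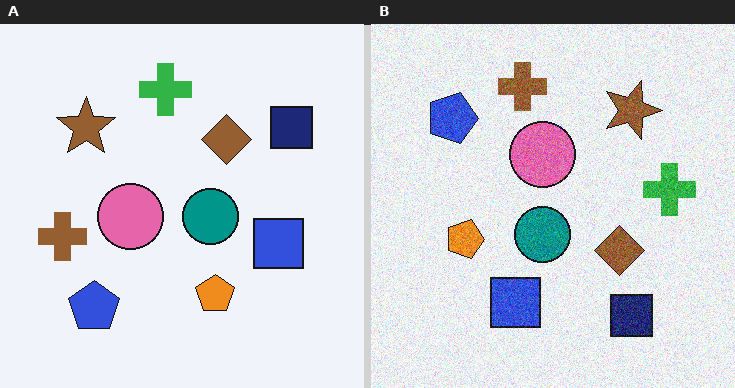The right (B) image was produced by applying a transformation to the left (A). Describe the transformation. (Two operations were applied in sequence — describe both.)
The image was degraded with moderate additive noise, then rotated 90° clockwise.

Random speckle covers the whole image, including the flat background. The navy square sits in the top-right of the left (A) image and the bottom-right of the right (B) — consistent with a whole-image 90° clockwise rotation.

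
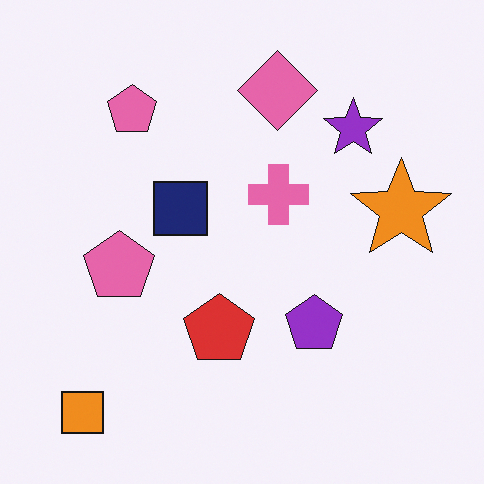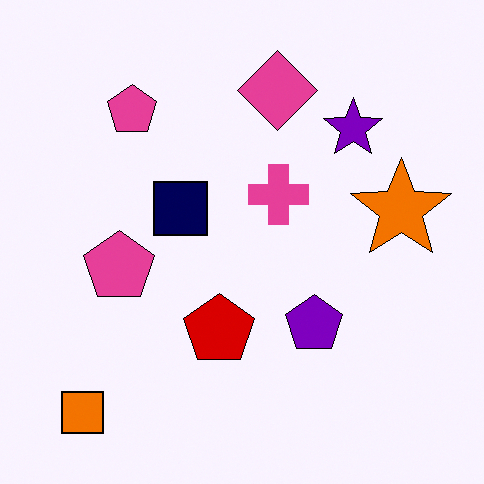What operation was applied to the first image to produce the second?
It was given slightly increased contrast.

Tones are pushed away from mid-grey across the whole image — a global contrast change.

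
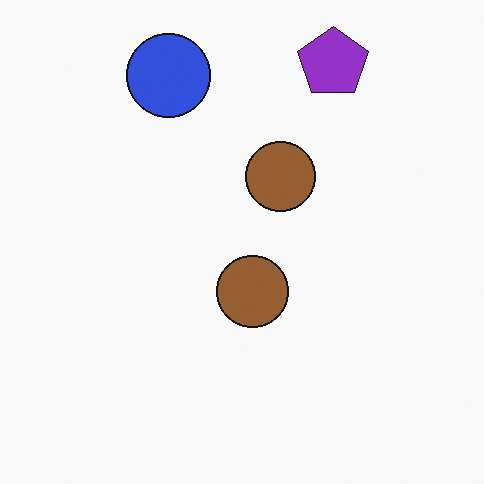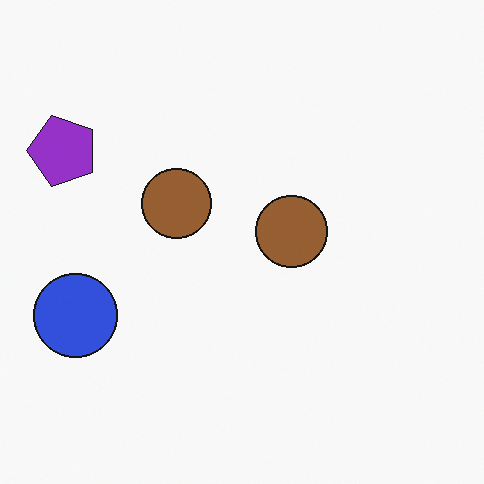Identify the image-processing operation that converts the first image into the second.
Rotated 90° counter-clockwise.

The purple pentagon sits in the top-right of the first image and the top-left of the second — consistent with a whole-image 90° counter-clockwise rotation.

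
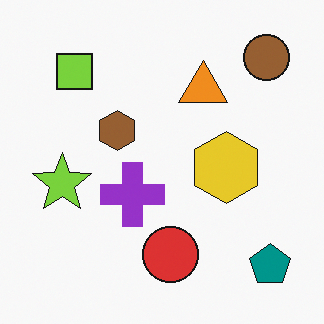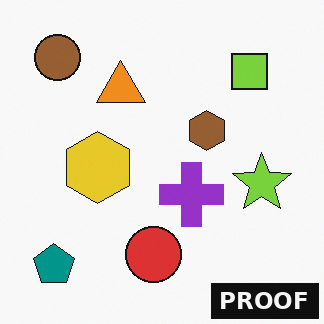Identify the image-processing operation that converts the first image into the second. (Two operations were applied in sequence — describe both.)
It was flipped horizontally (left ↔ right), then watermarked with the text "PROOF" in the lower-right corner.

The teal pentagon is in the bottom-right of the first image and the bottom-left of the second — shapes on opposite sides of the vertical midline have swapped in a mirror flip. A dark label reading "PROOF" appears in the lower-right corner.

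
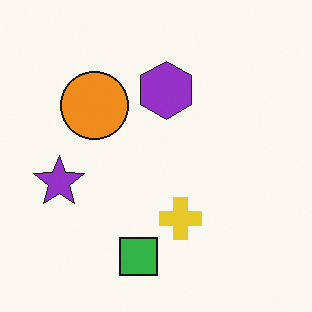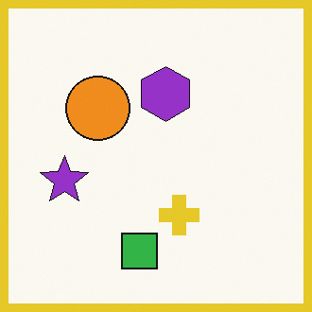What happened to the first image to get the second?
It was framed with a yellow border.

A solid yellow frame runs around the edge of the second image, with the content slightly shrunk inside it.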